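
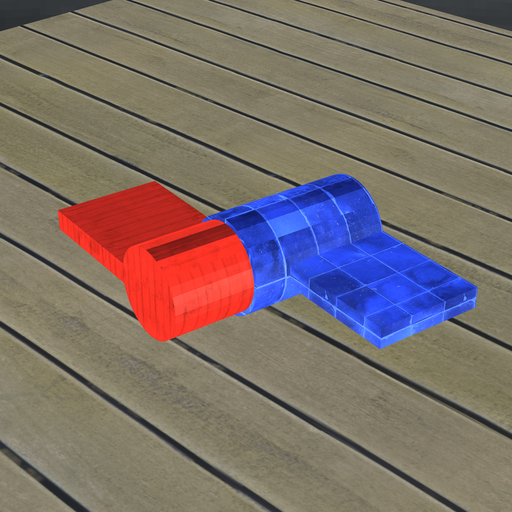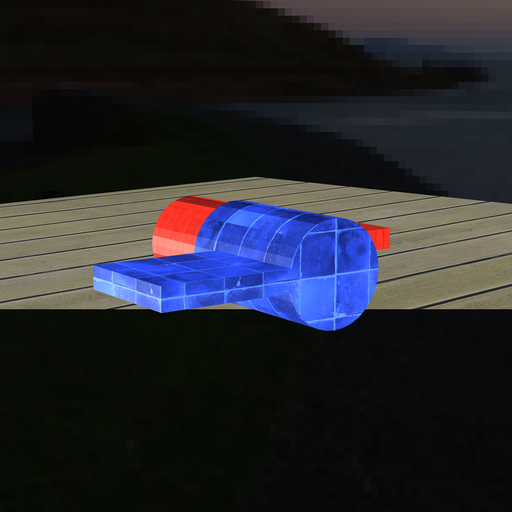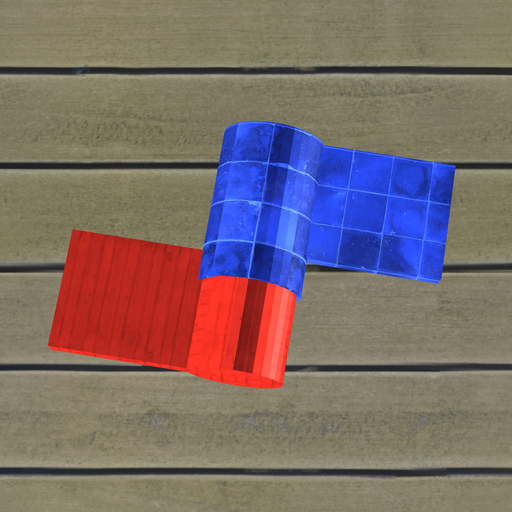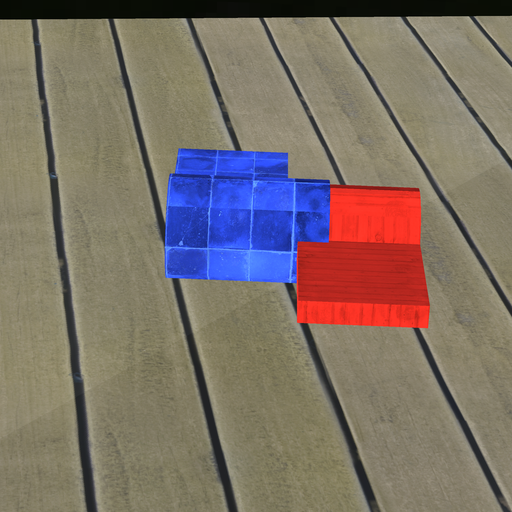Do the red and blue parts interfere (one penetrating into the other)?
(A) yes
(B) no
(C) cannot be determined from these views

(A) yes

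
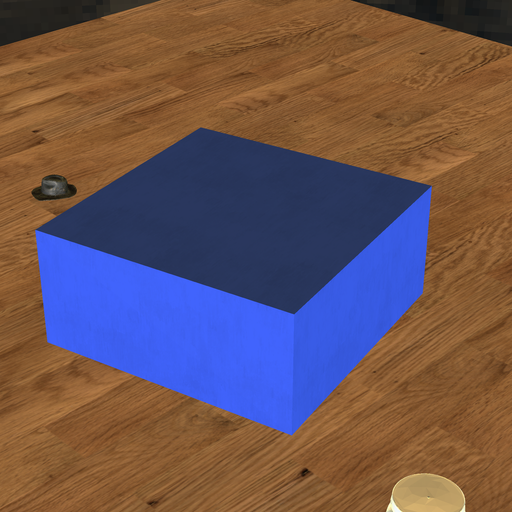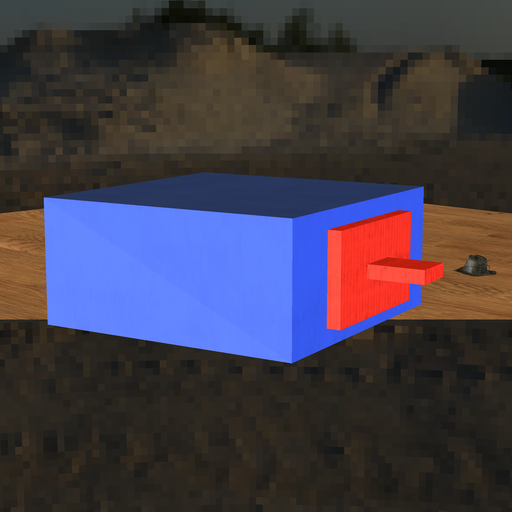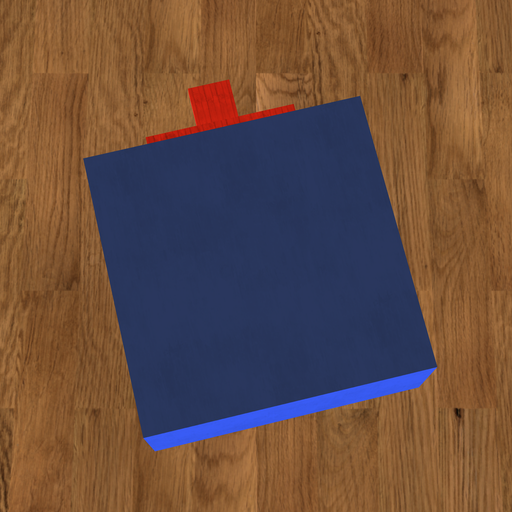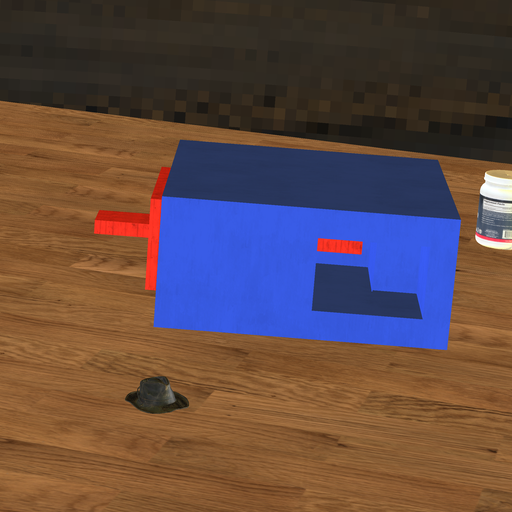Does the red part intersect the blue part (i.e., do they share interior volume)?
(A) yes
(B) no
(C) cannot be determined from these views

(B) no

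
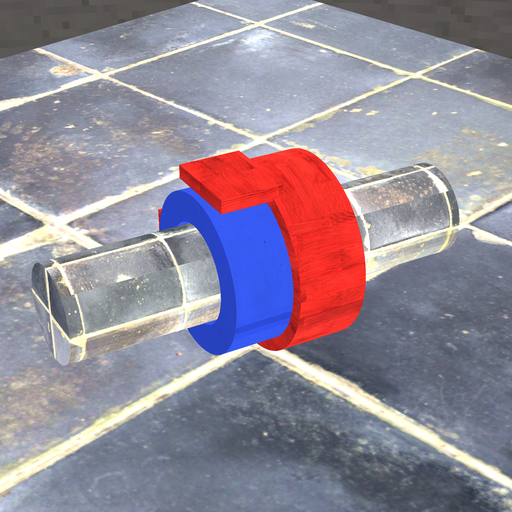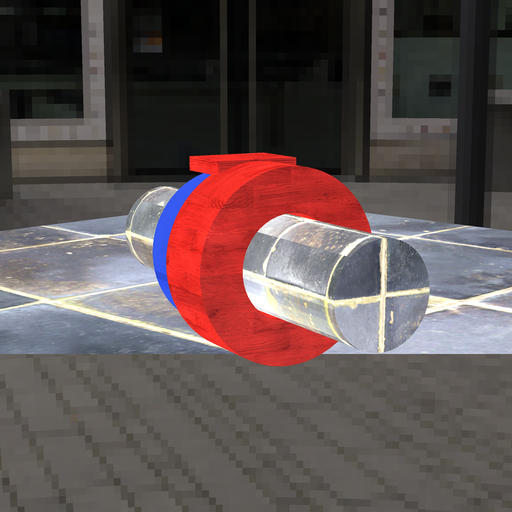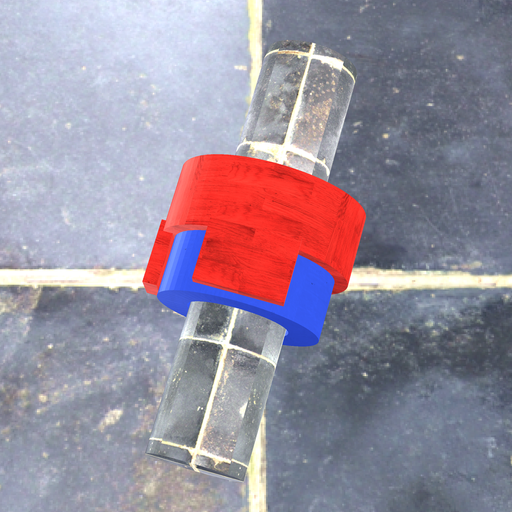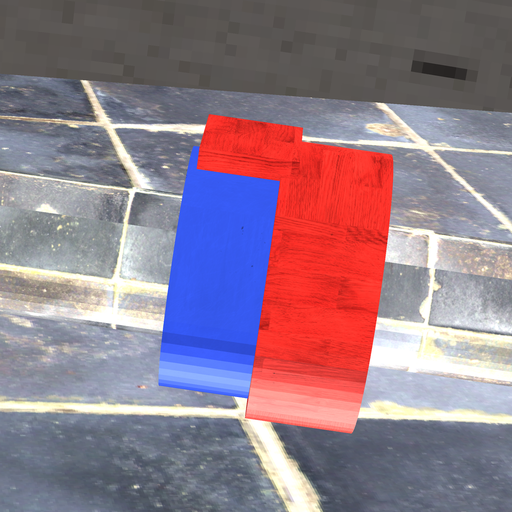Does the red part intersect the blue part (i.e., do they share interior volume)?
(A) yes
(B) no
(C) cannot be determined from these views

(A) yes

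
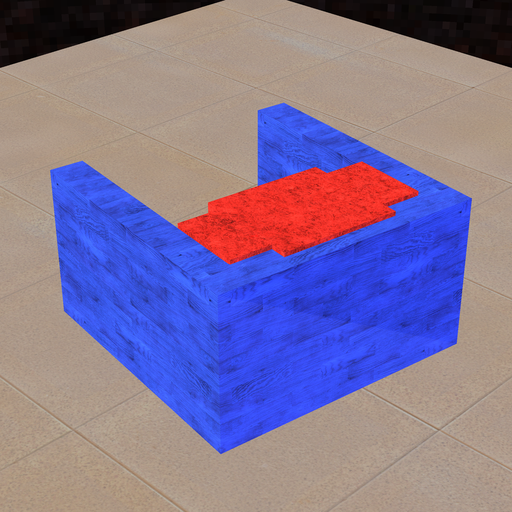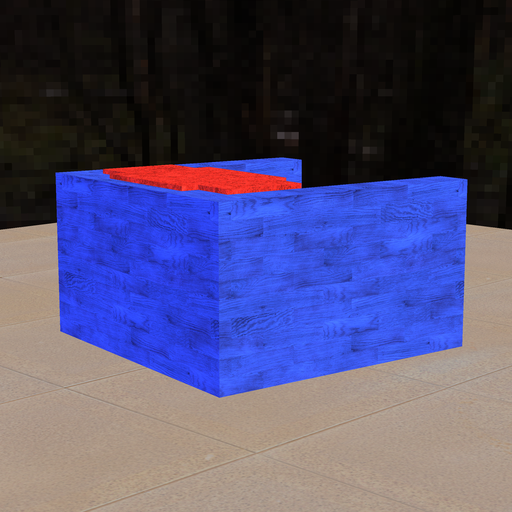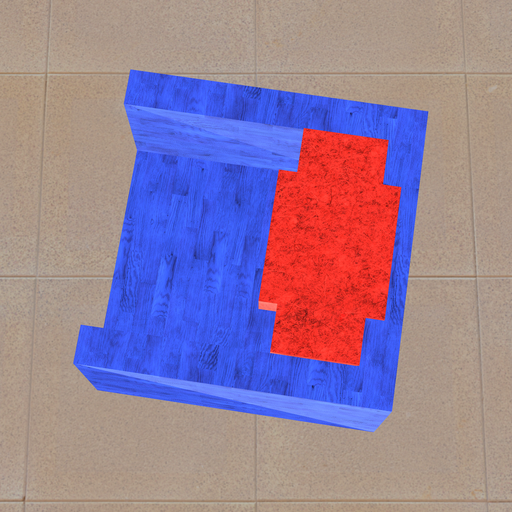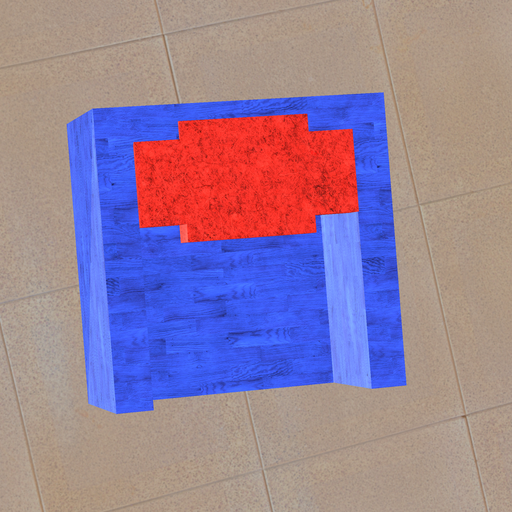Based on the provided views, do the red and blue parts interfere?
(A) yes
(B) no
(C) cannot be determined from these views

(A) yes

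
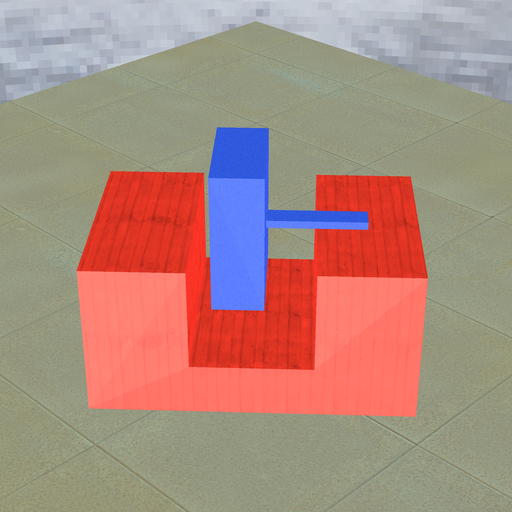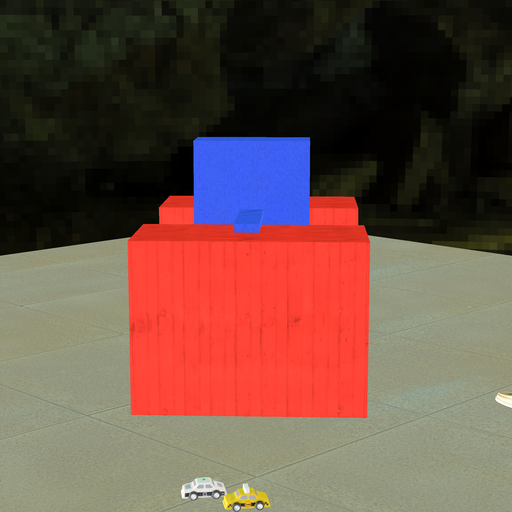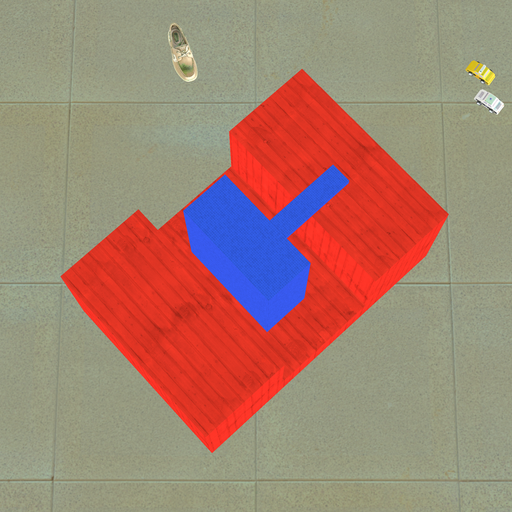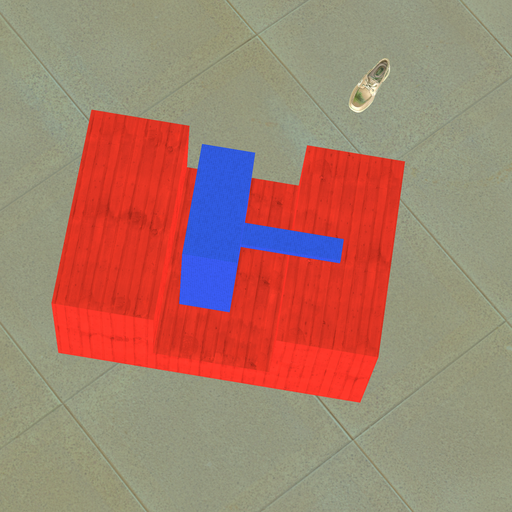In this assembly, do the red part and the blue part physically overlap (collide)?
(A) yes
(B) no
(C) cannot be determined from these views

(B) no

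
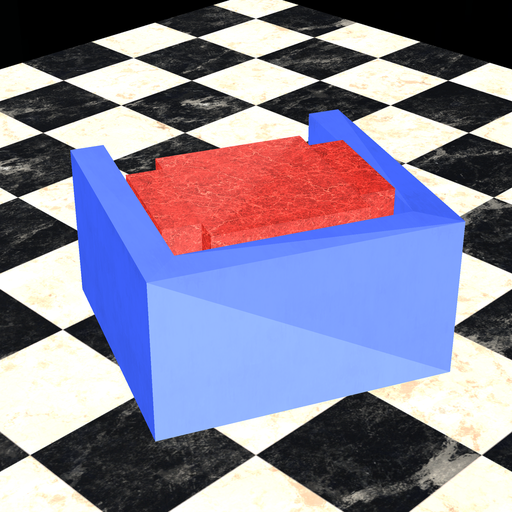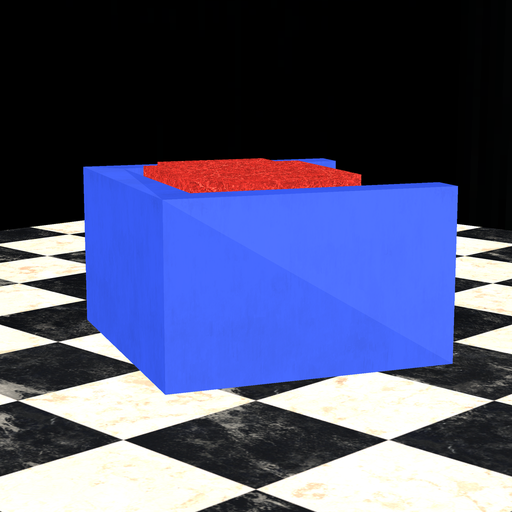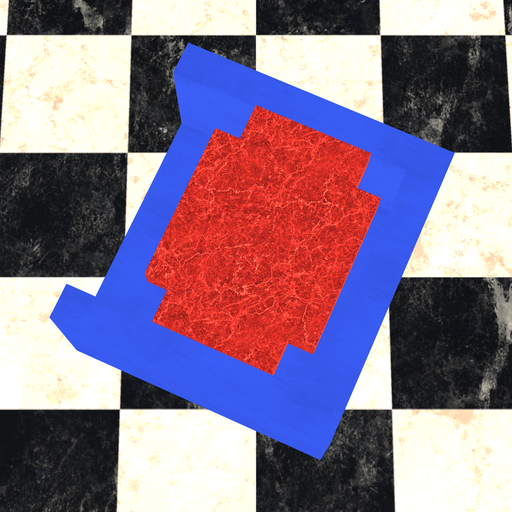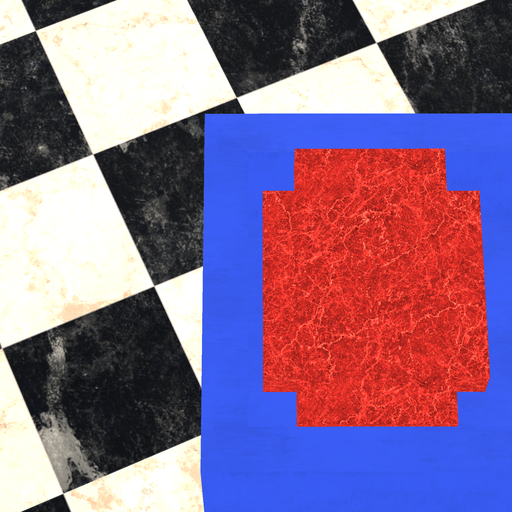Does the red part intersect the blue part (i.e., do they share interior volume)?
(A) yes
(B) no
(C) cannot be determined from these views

(B) no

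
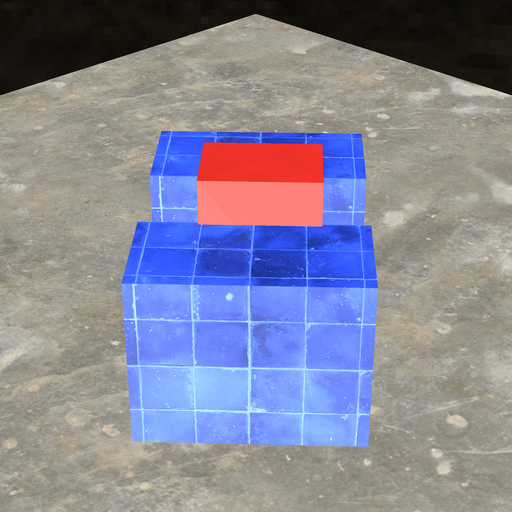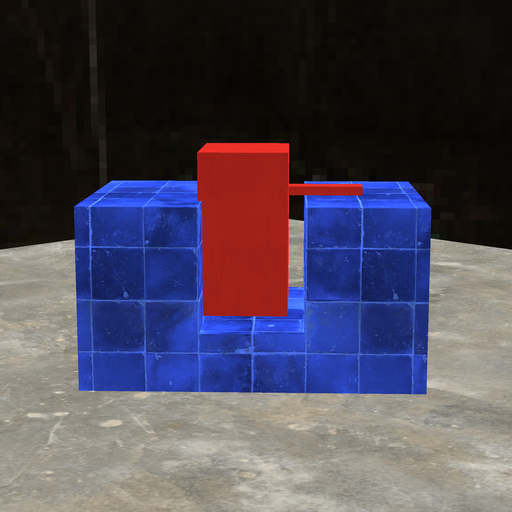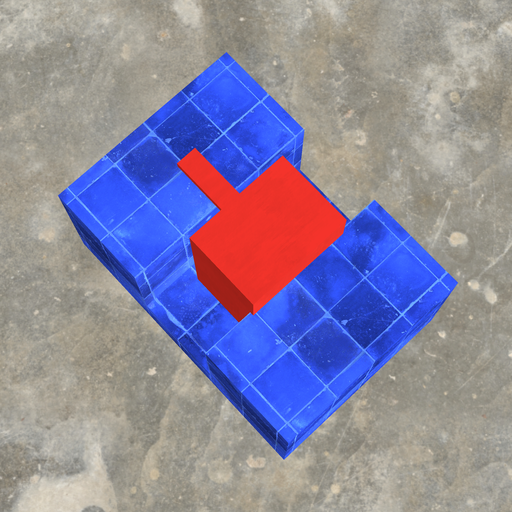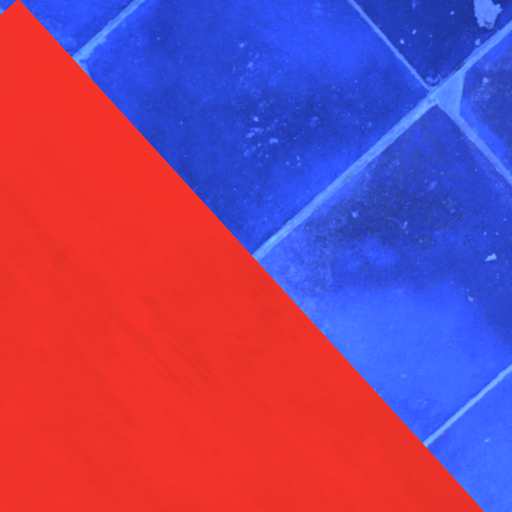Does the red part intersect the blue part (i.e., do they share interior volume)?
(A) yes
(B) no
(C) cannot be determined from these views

(A) yes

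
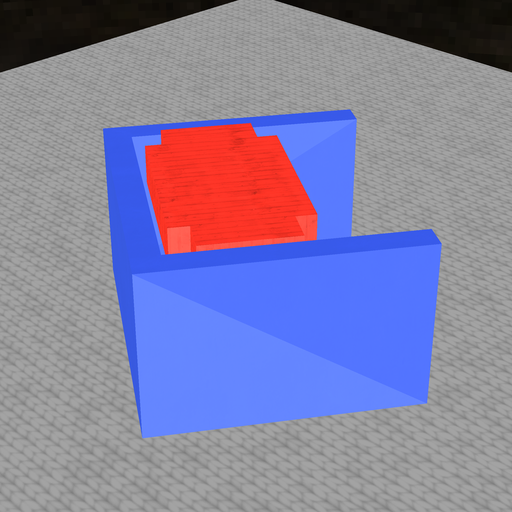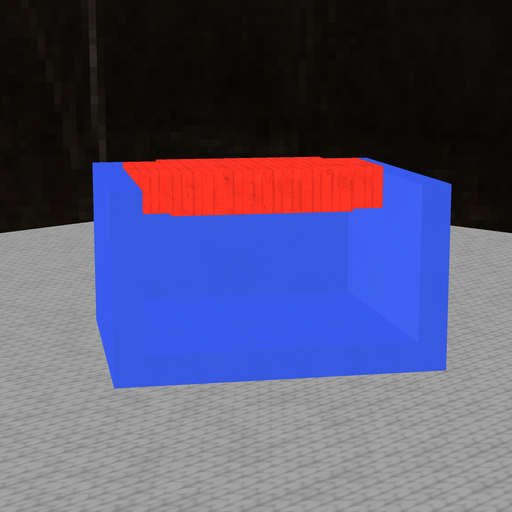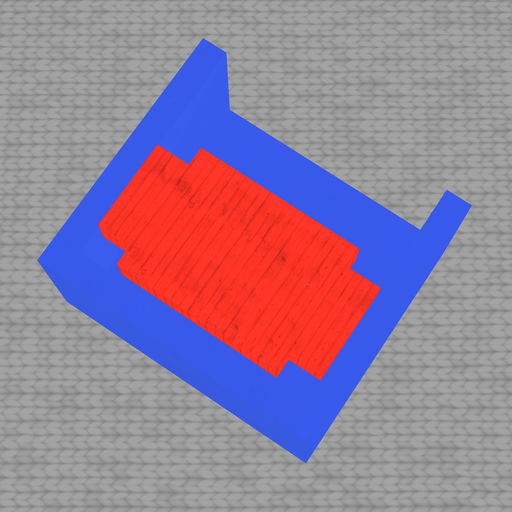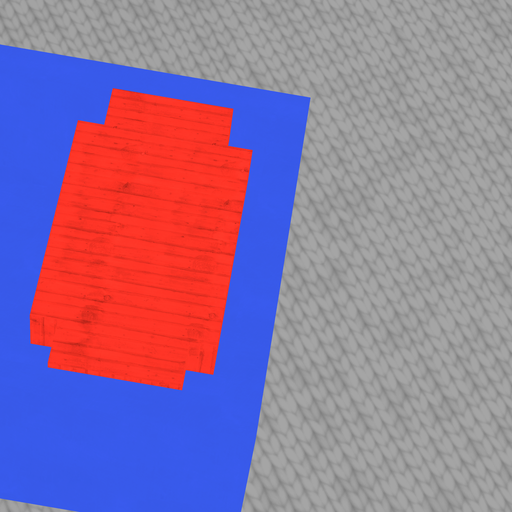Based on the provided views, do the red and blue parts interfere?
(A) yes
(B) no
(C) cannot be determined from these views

(B) no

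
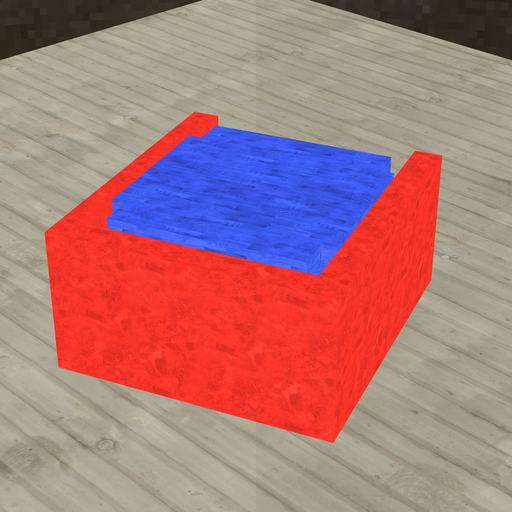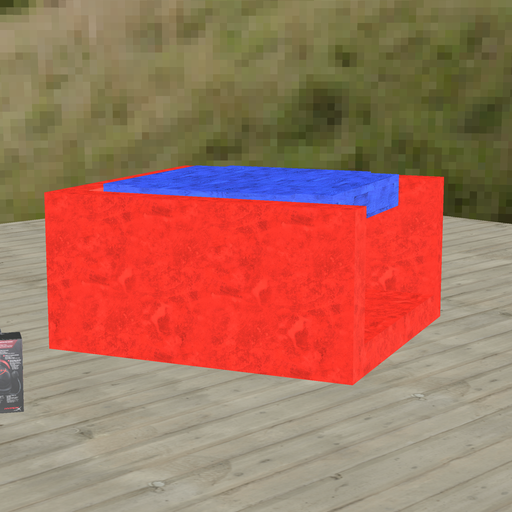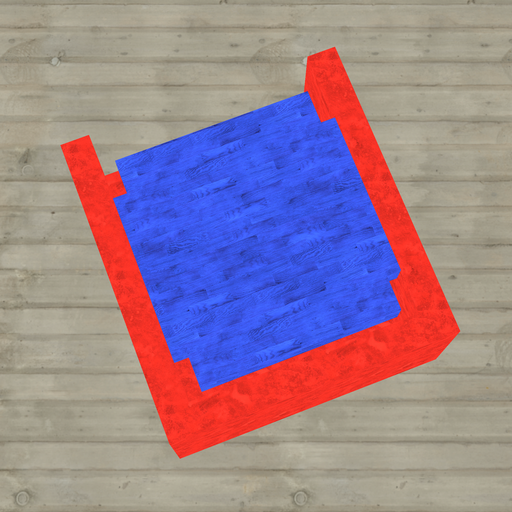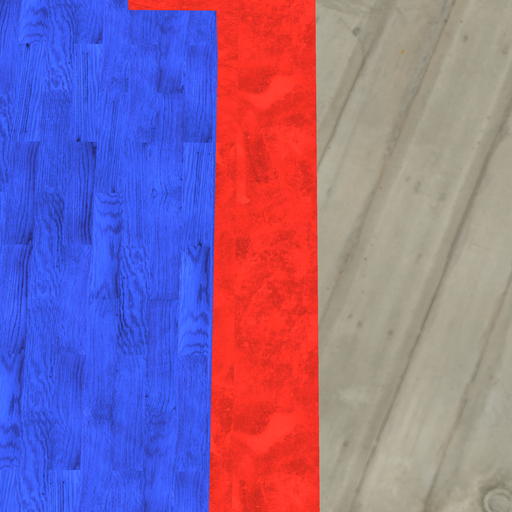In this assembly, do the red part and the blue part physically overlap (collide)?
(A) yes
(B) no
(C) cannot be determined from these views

(B) no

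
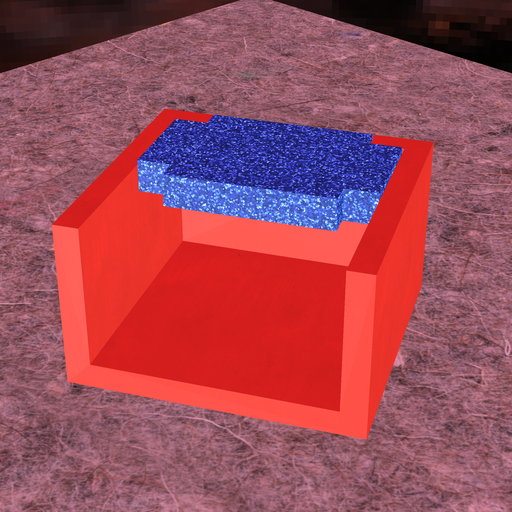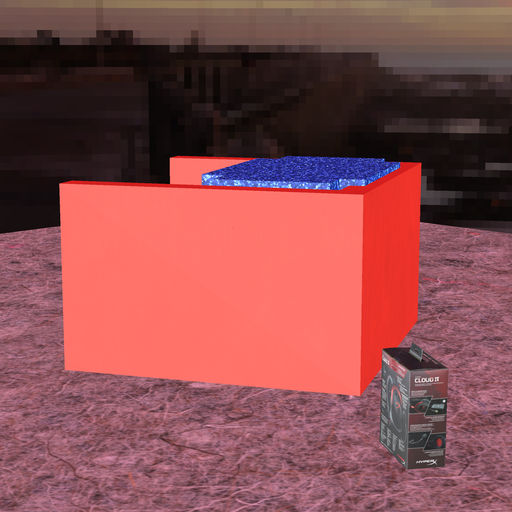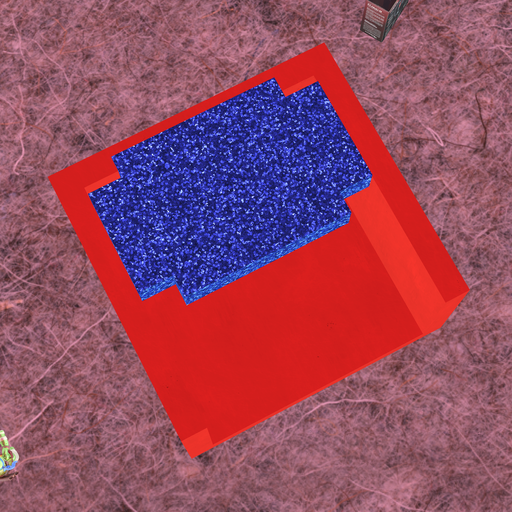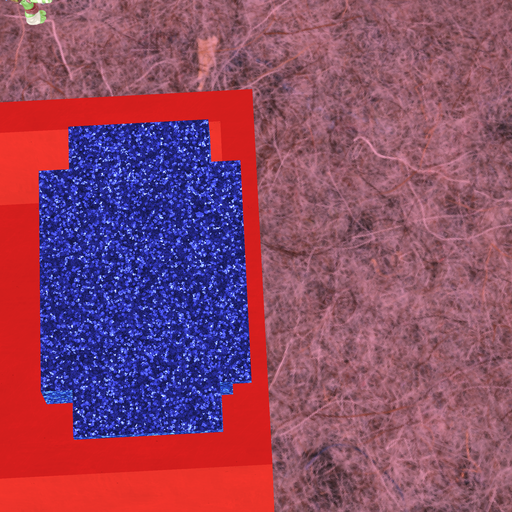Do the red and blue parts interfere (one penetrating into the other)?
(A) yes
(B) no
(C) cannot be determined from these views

(A) yes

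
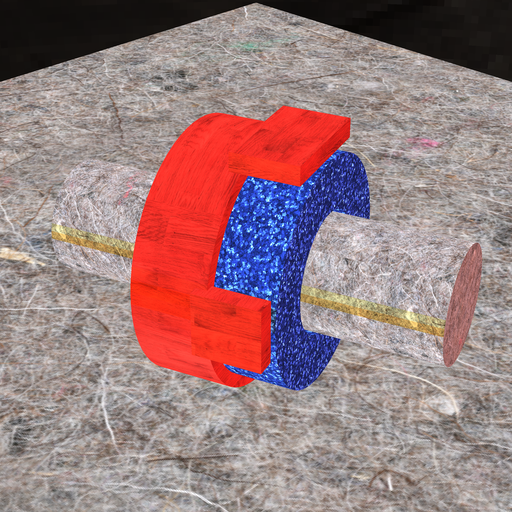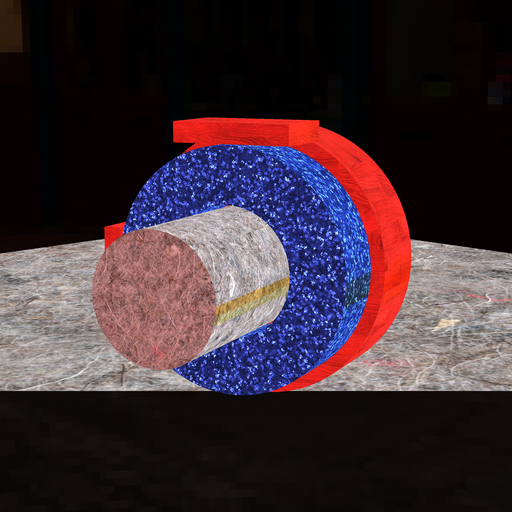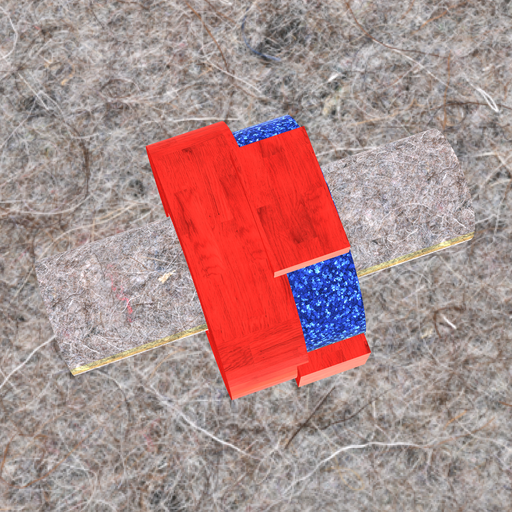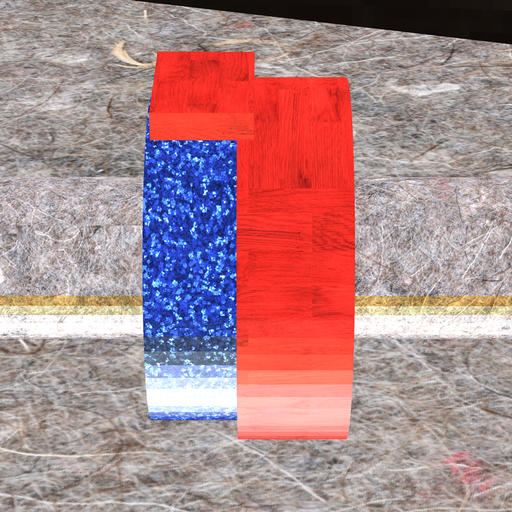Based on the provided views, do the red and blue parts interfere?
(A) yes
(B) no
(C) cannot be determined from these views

(A) yes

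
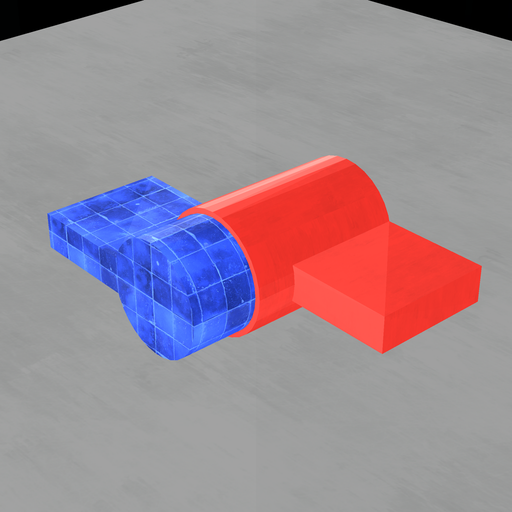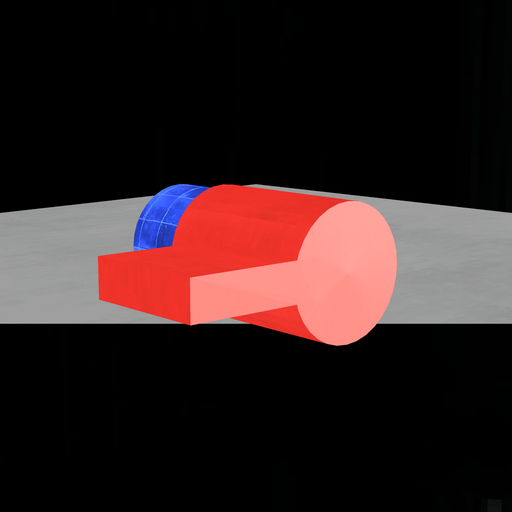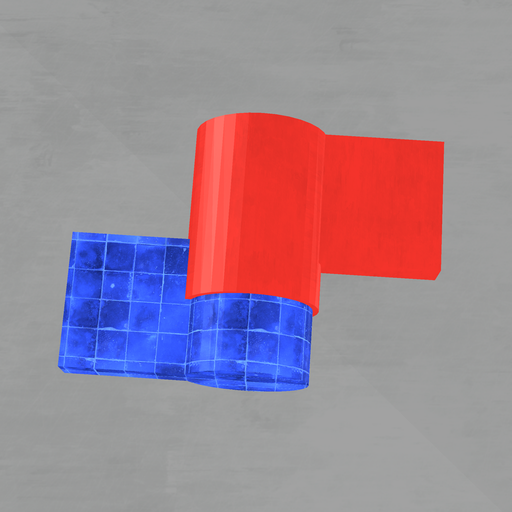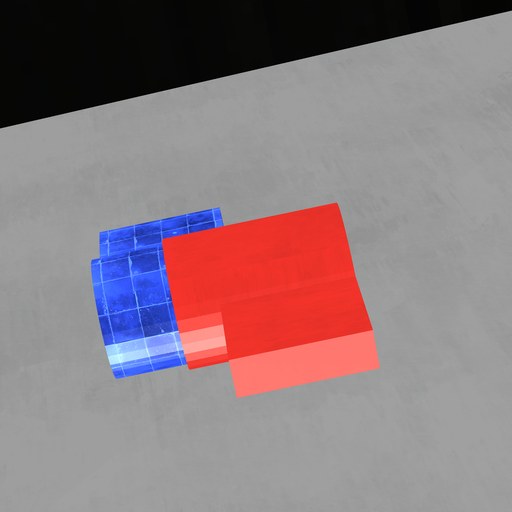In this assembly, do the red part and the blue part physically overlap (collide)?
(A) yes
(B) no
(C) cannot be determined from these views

(A) yes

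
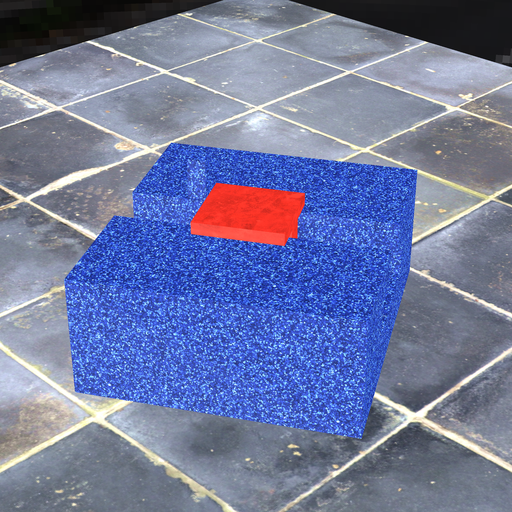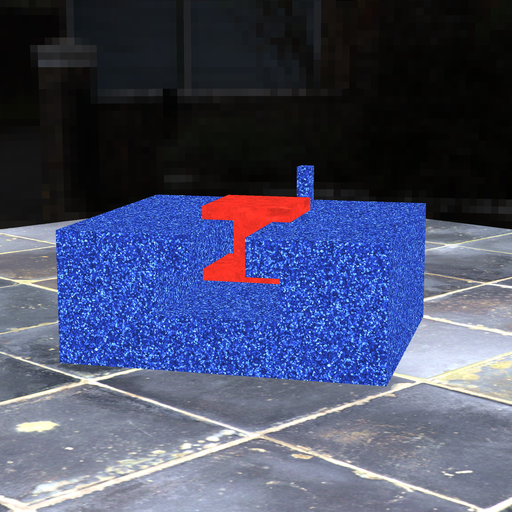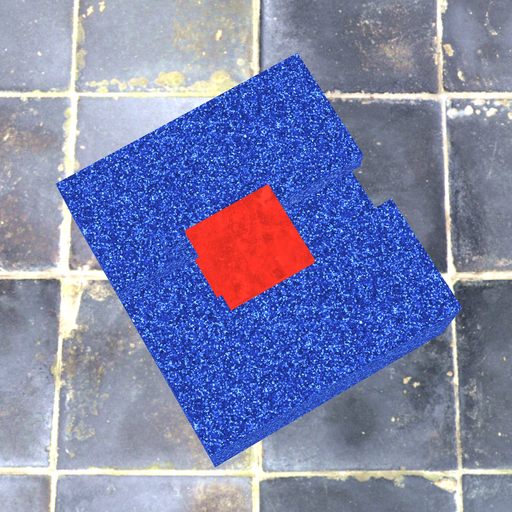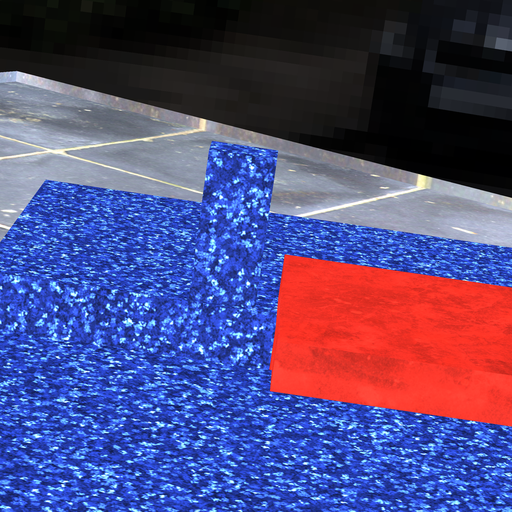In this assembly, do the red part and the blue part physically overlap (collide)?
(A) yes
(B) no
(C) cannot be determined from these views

(B) no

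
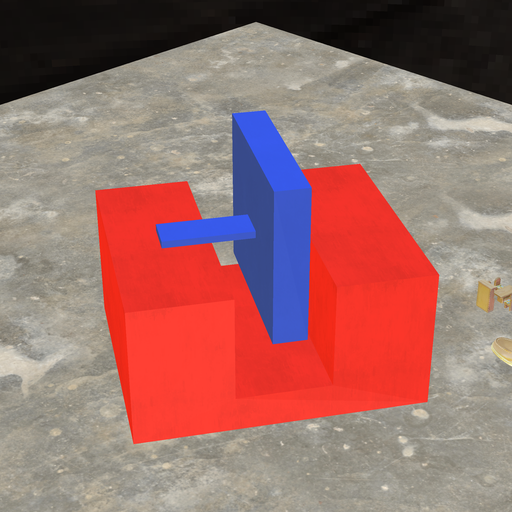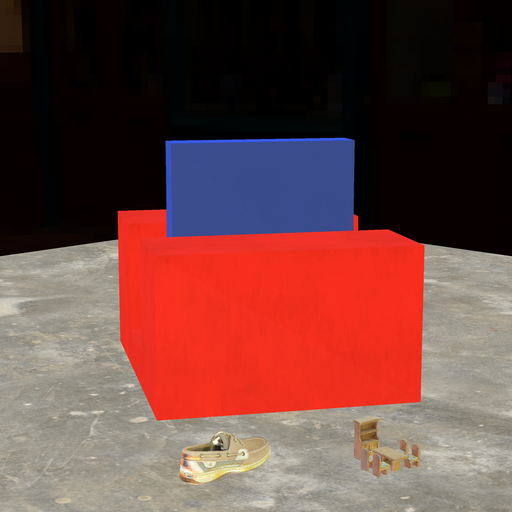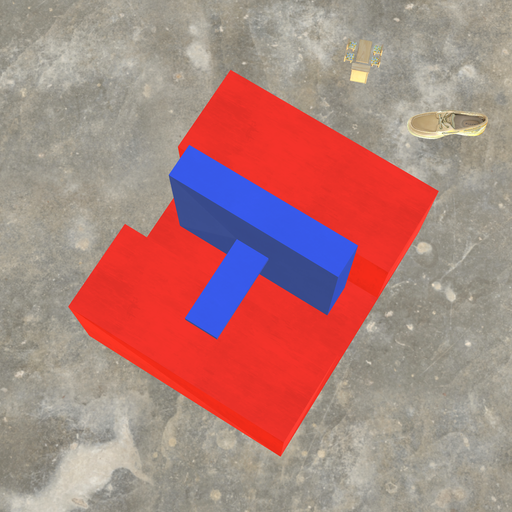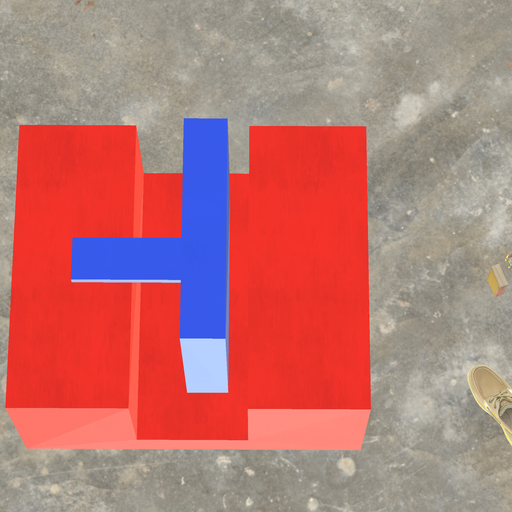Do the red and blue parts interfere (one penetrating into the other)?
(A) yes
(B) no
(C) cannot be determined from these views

(B) no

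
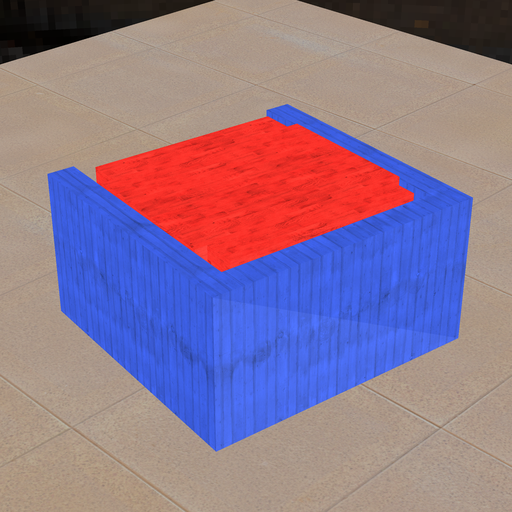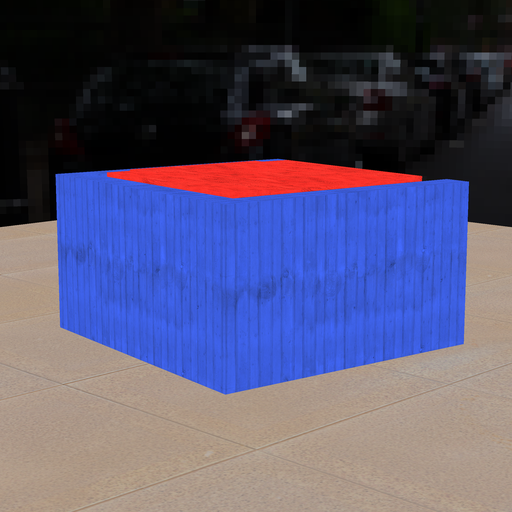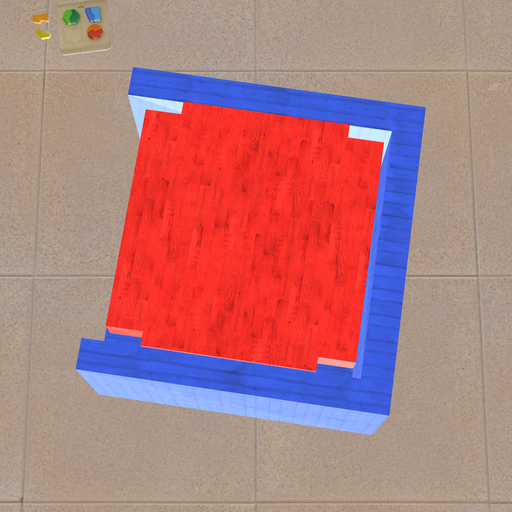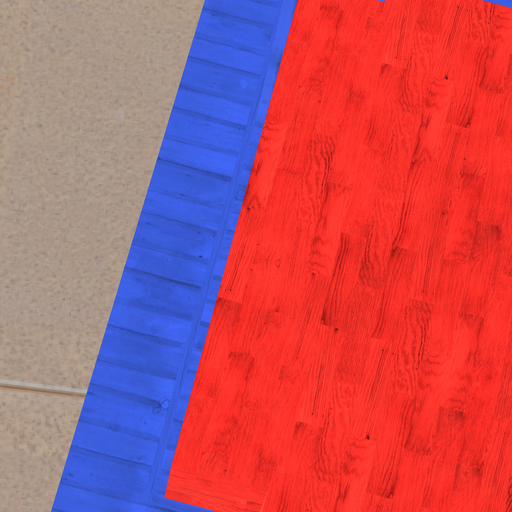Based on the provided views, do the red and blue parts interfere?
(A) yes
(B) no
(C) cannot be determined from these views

(B) no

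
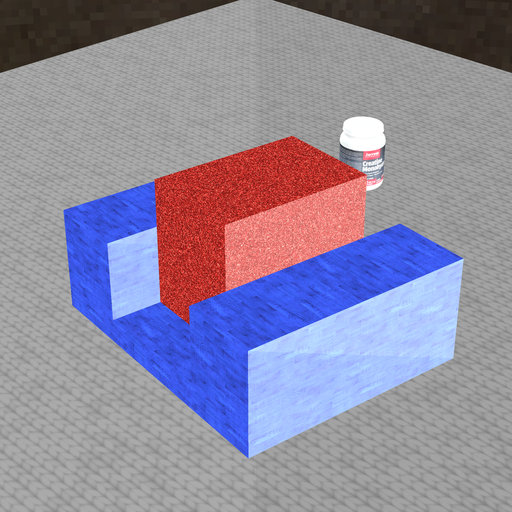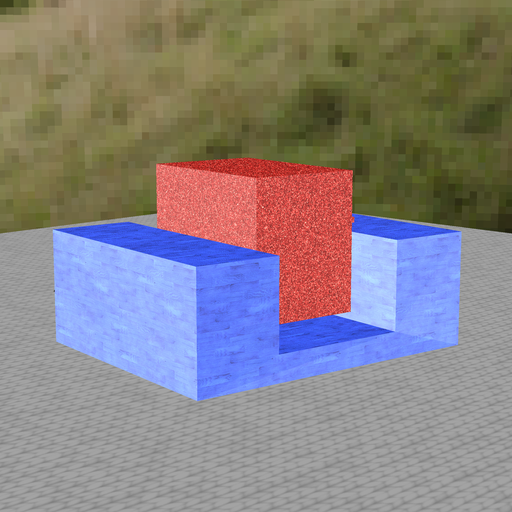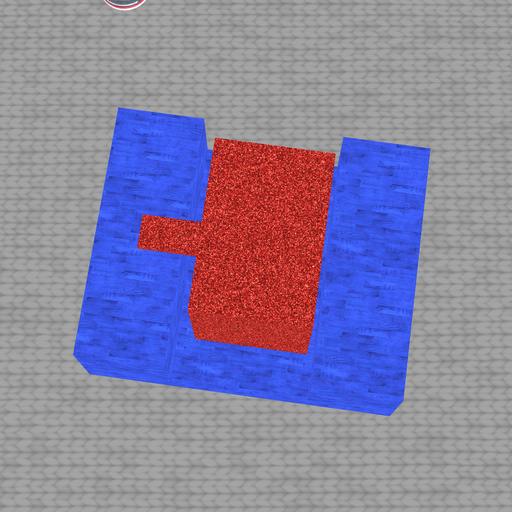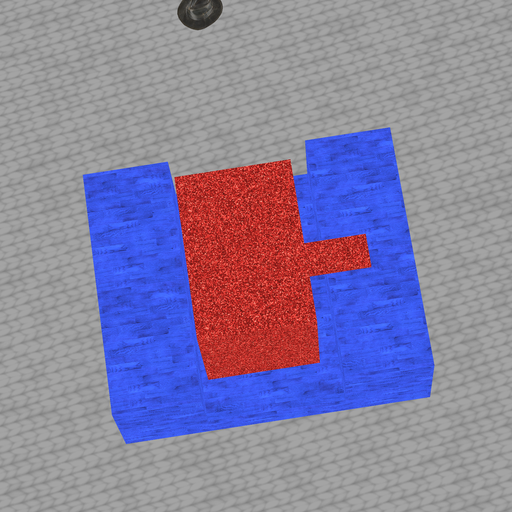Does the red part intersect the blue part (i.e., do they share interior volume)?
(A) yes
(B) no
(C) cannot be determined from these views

(B) no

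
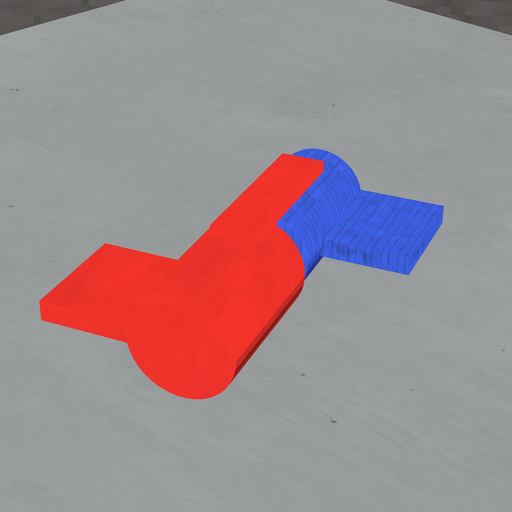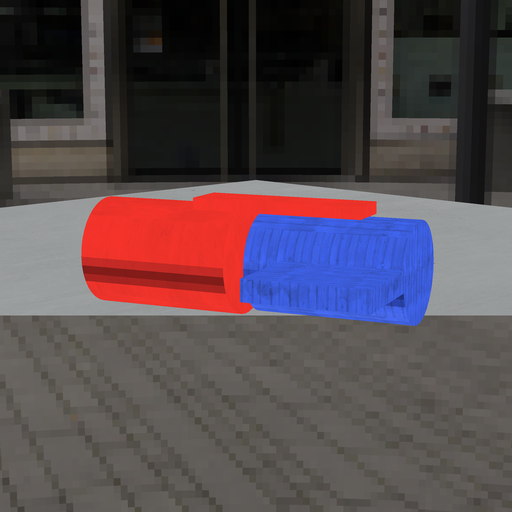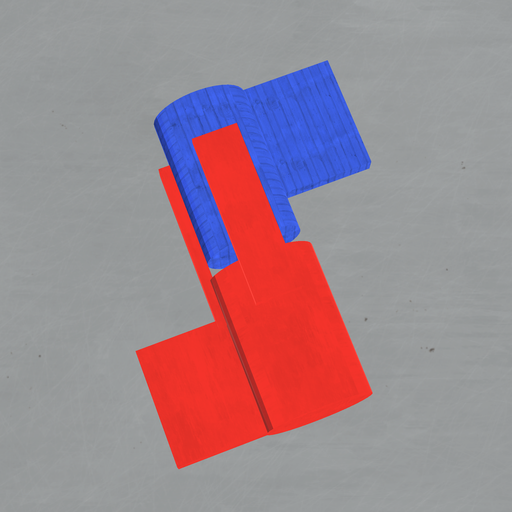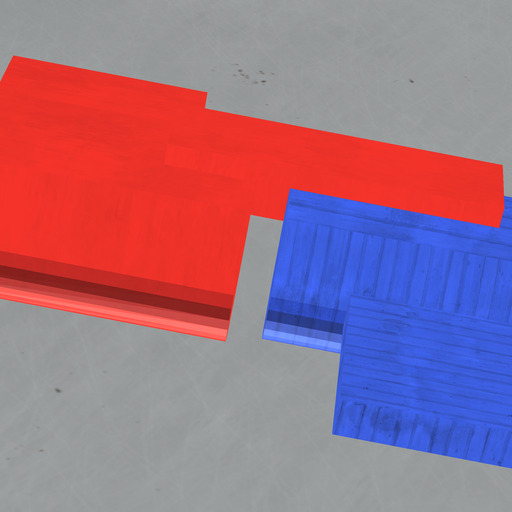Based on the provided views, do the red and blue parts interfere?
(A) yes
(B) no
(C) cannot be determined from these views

(B) no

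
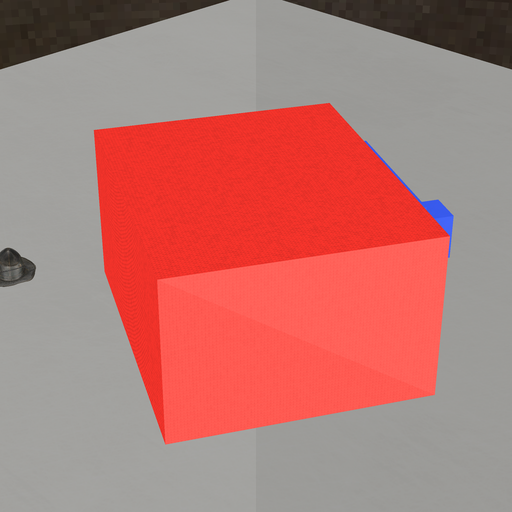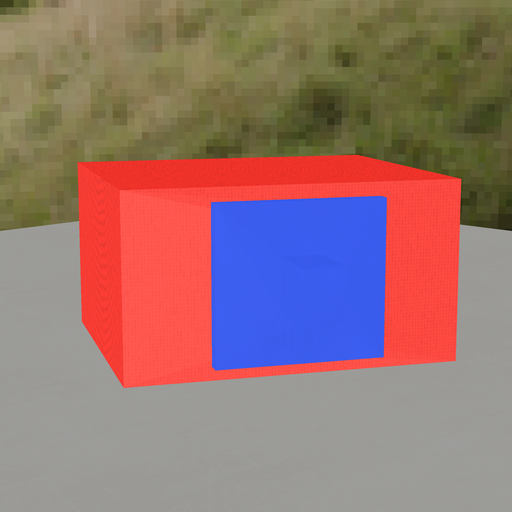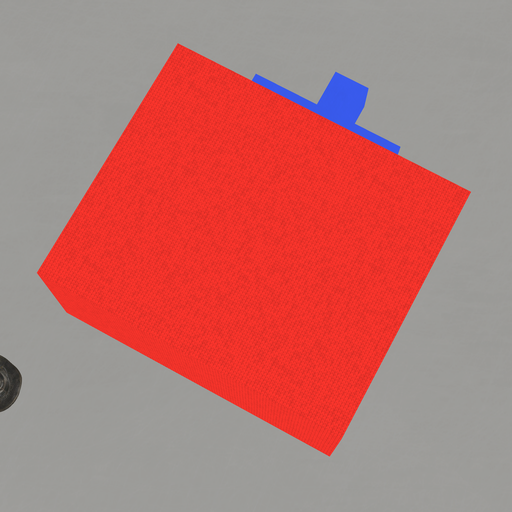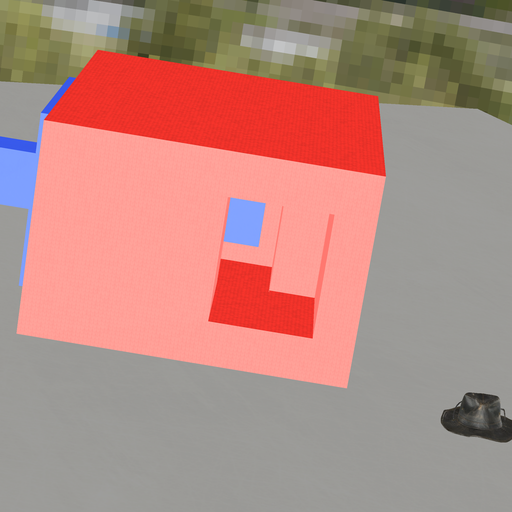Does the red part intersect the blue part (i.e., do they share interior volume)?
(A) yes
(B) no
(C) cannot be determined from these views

(B) no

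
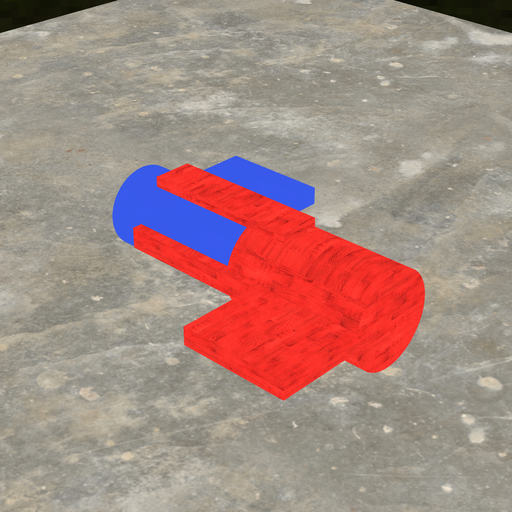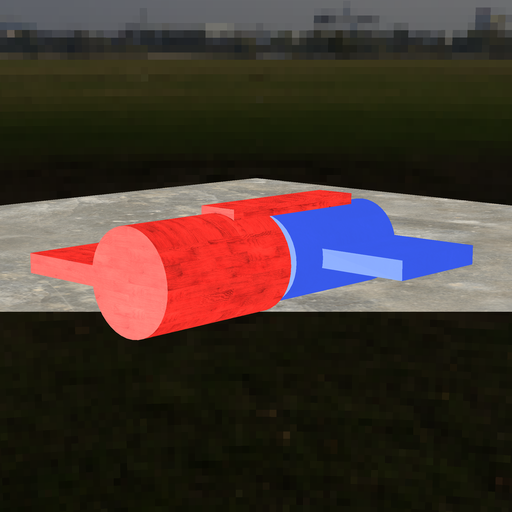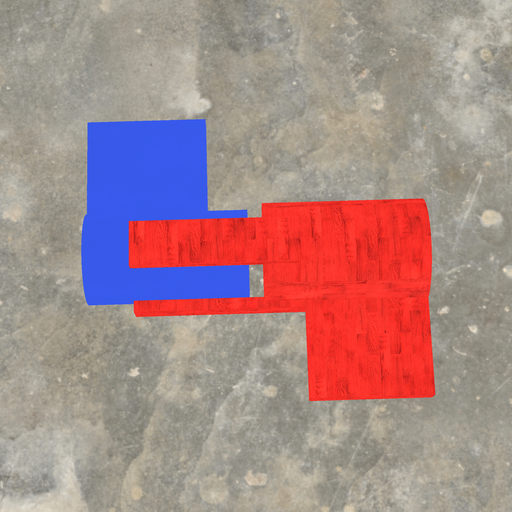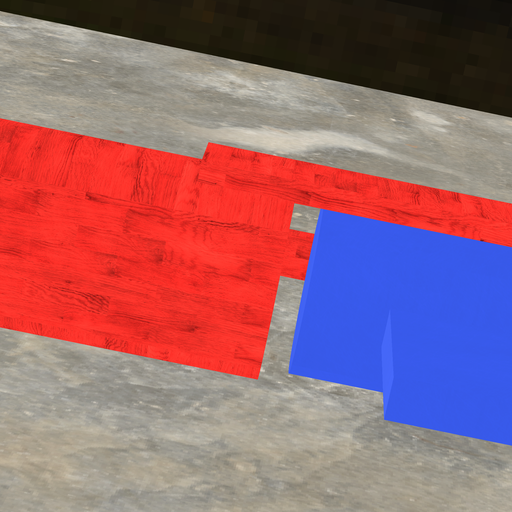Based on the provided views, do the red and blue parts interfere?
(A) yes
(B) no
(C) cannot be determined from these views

(B) no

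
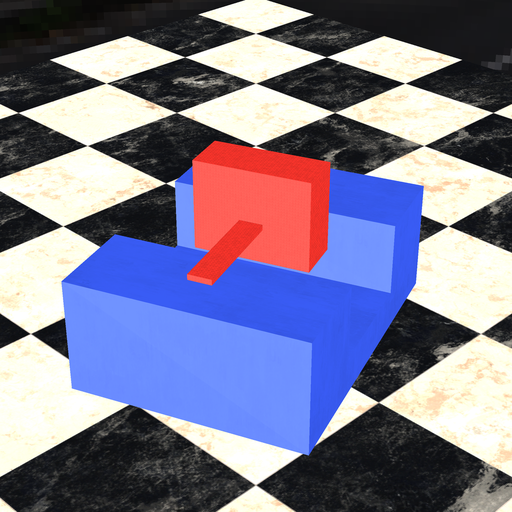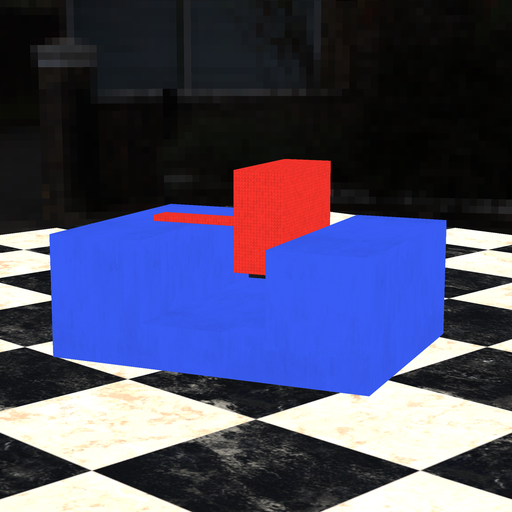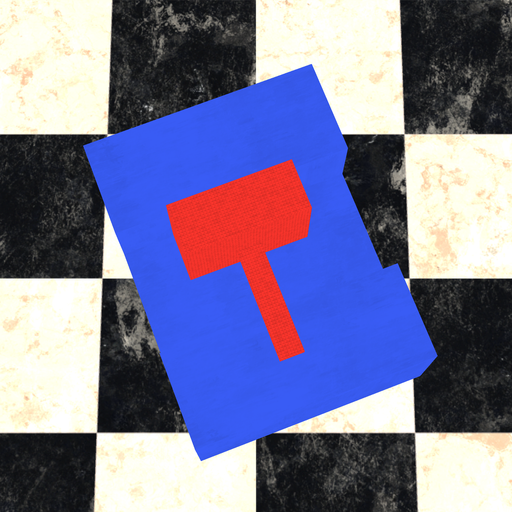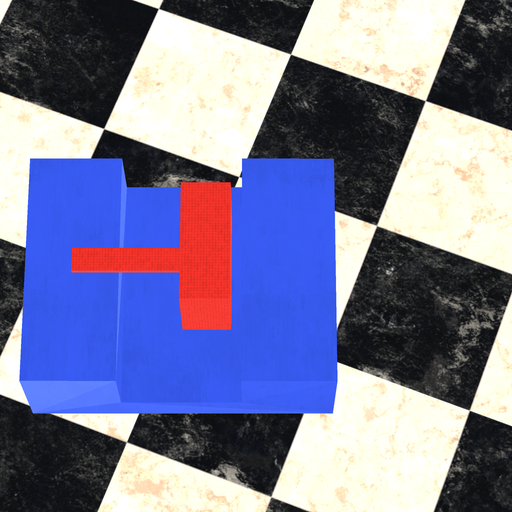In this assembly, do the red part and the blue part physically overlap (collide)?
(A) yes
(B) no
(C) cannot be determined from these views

(B) no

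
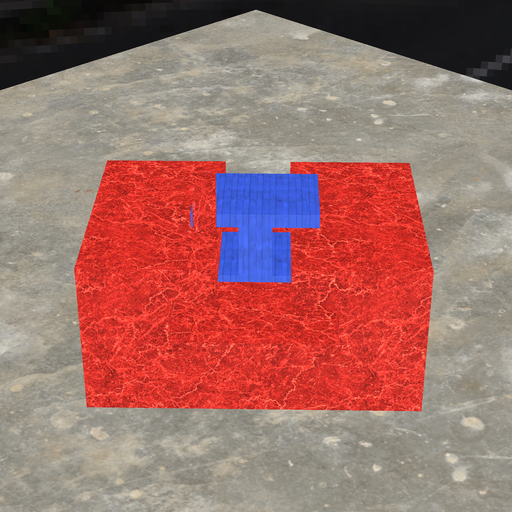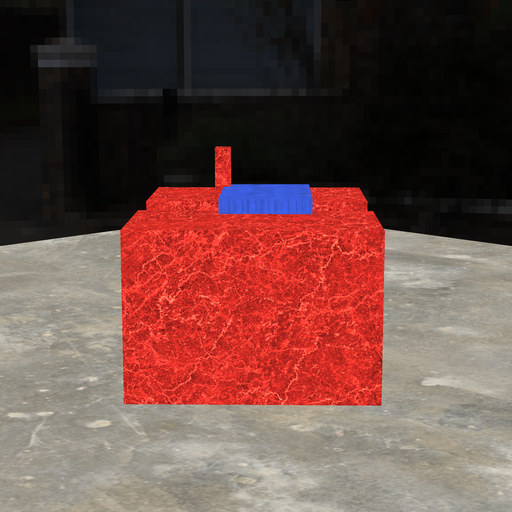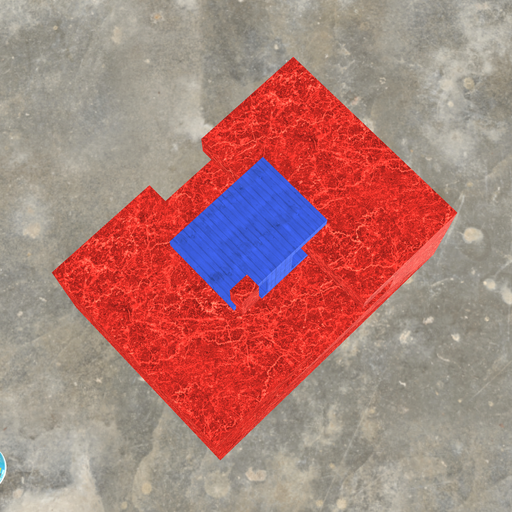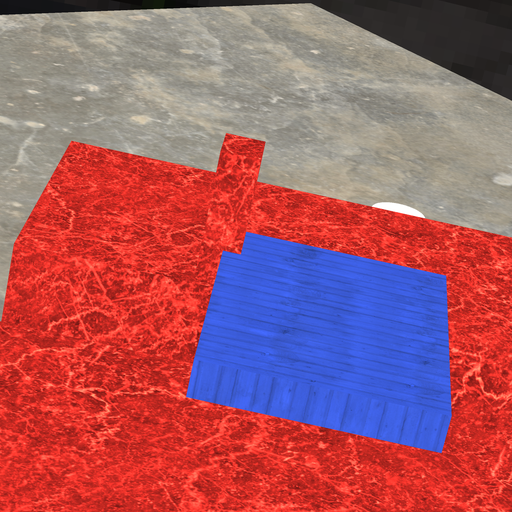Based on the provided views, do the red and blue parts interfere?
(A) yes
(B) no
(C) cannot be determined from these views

(A) yes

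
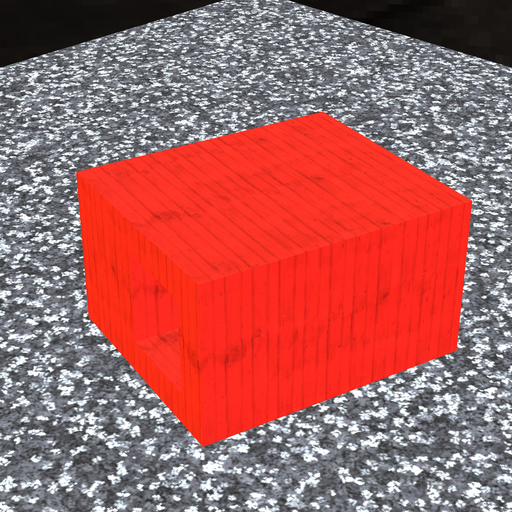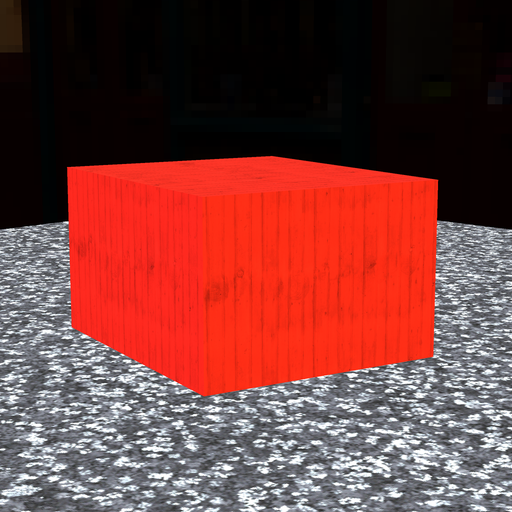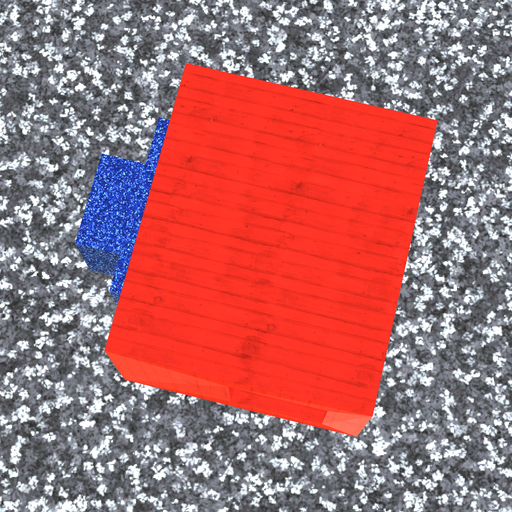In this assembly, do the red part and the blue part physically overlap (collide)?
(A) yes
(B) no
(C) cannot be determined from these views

(C) cannot be determined from these views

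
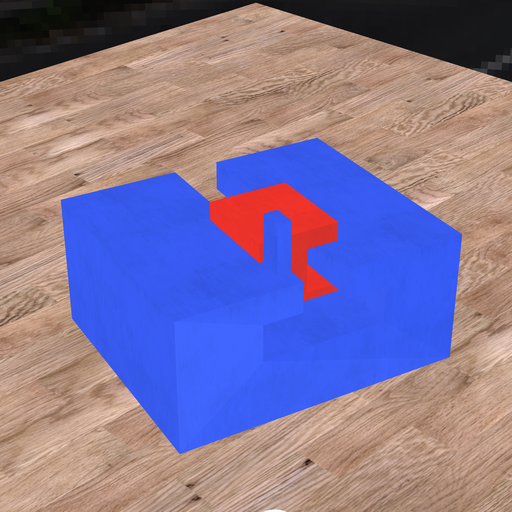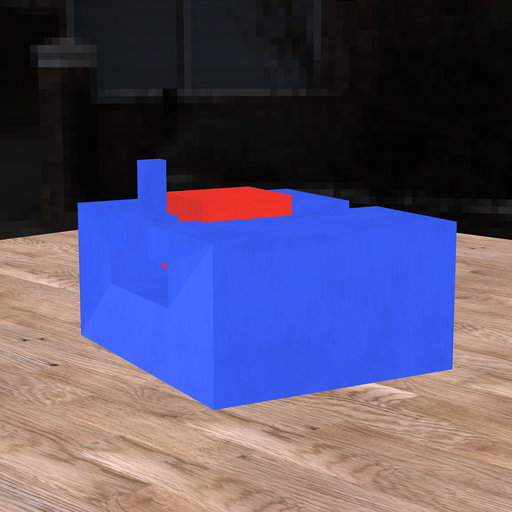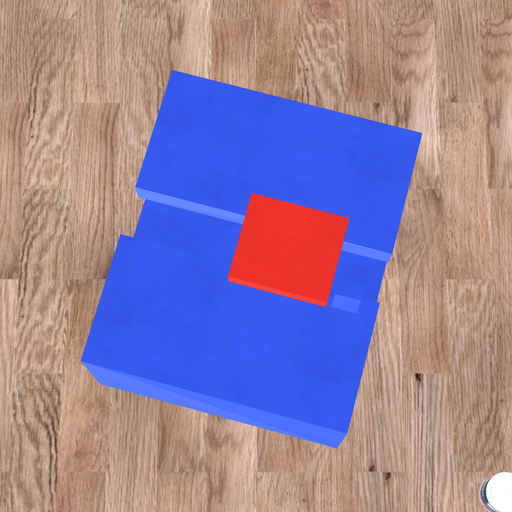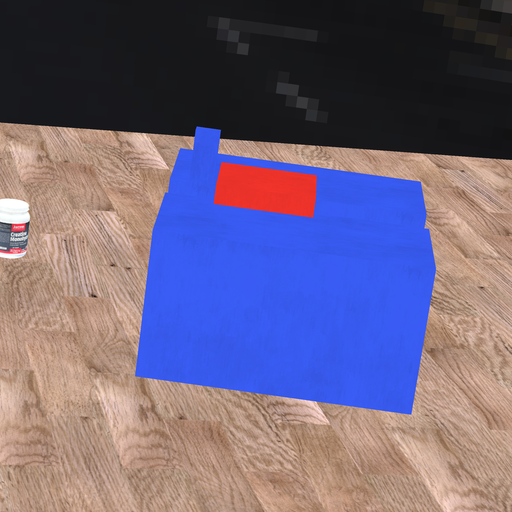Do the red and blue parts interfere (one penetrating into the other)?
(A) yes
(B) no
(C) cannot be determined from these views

(B) no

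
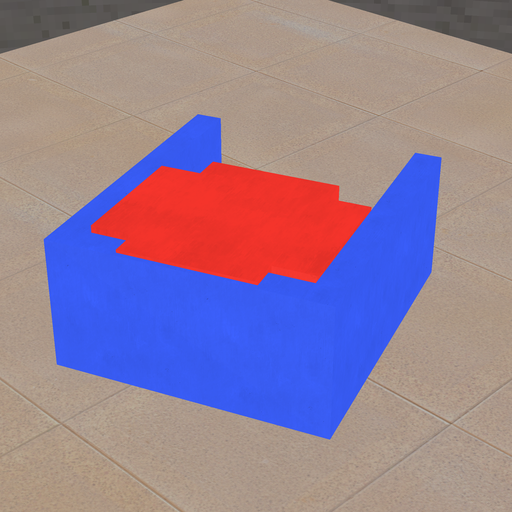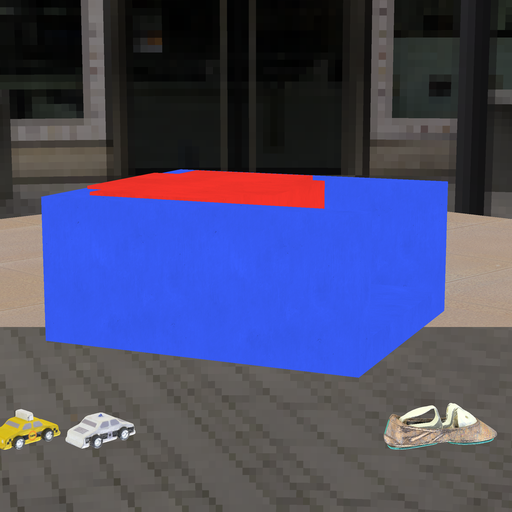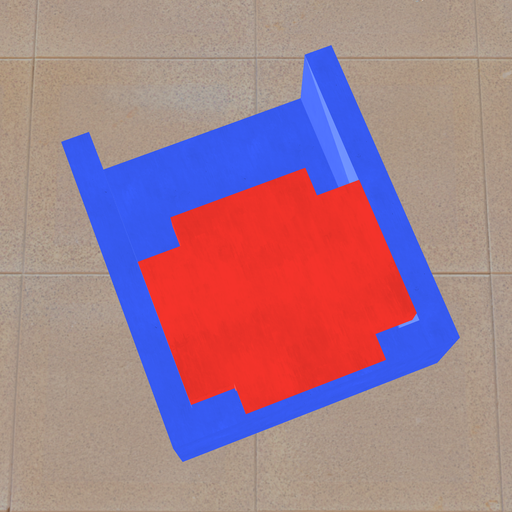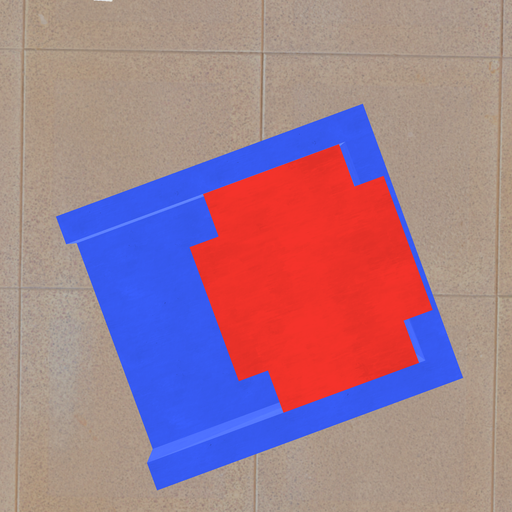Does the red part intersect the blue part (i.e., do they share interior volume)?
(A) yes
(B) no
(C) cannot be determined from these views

(A) yes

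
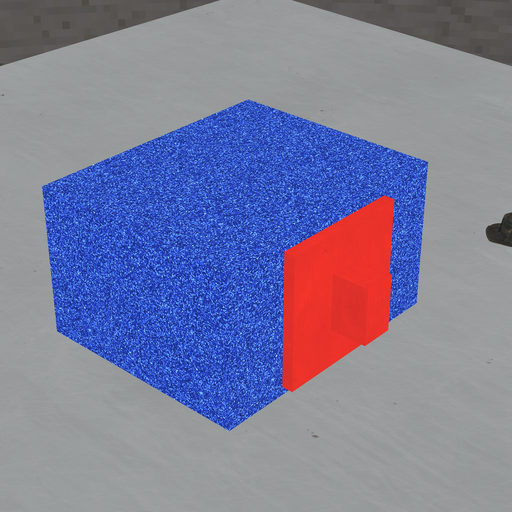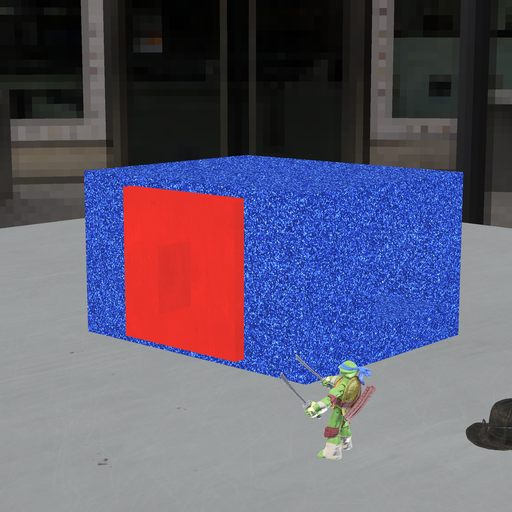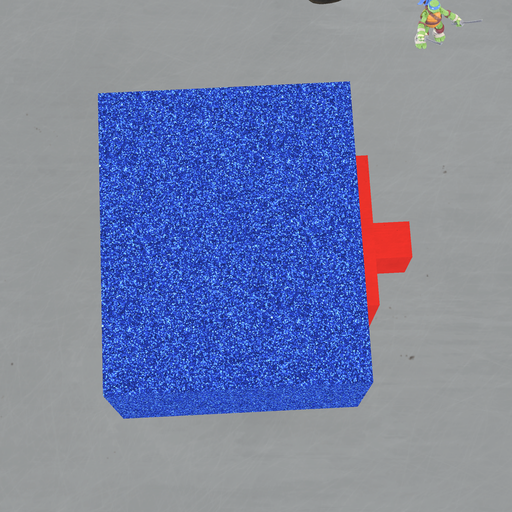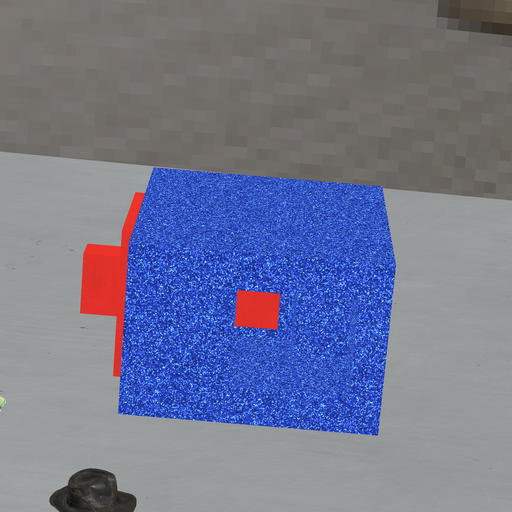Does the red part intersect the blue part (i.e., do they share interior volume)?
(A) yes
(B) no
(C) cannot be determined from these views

(B) no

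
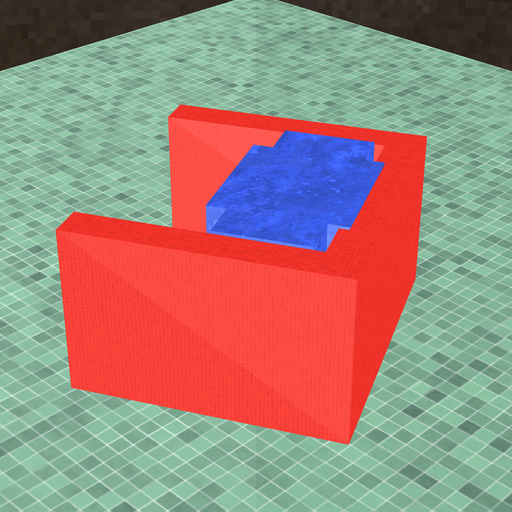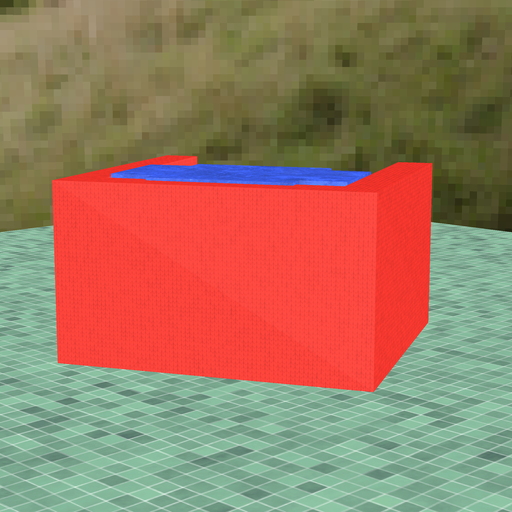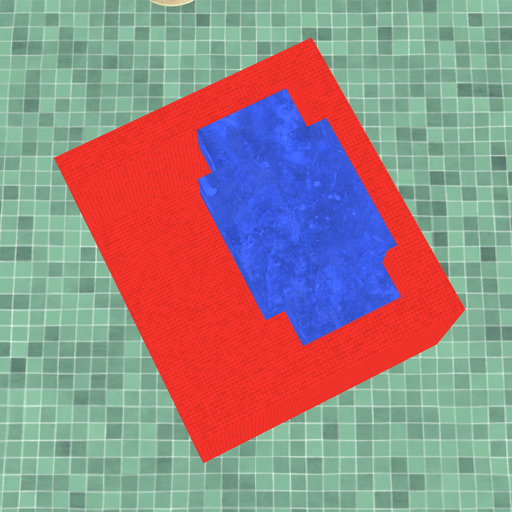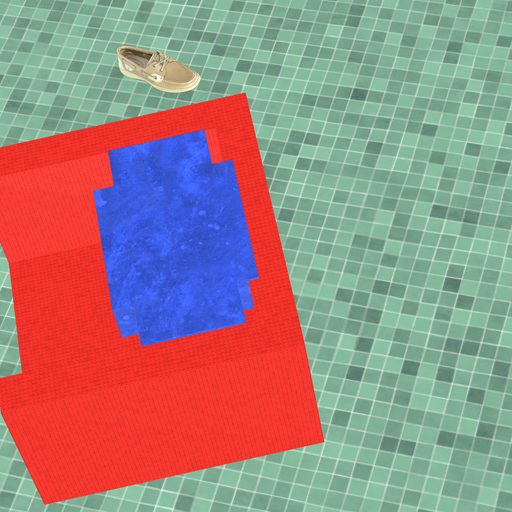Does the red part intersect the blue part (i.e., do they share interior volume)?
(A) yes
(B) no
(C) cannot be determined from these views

(A) yes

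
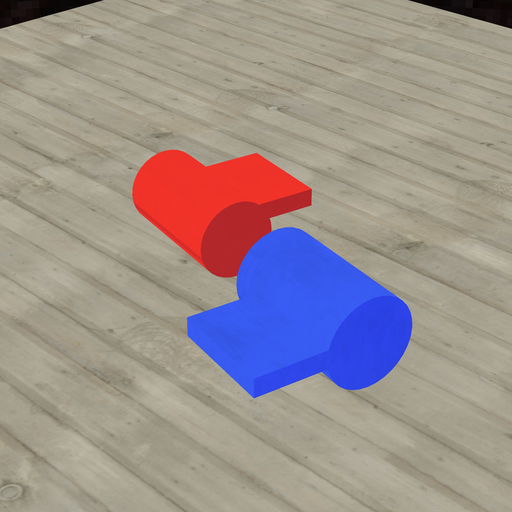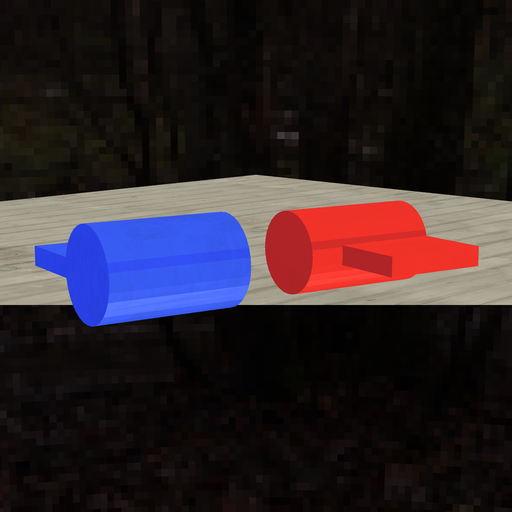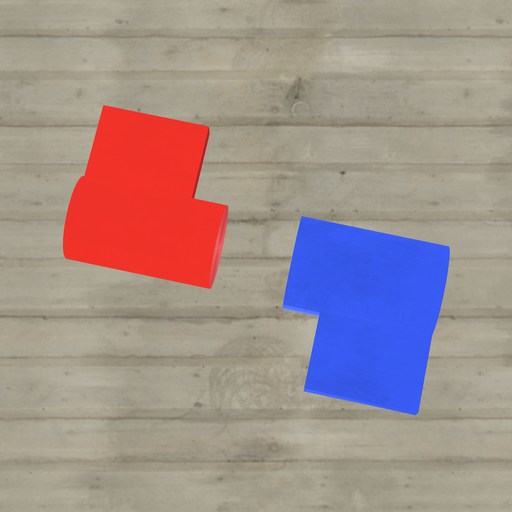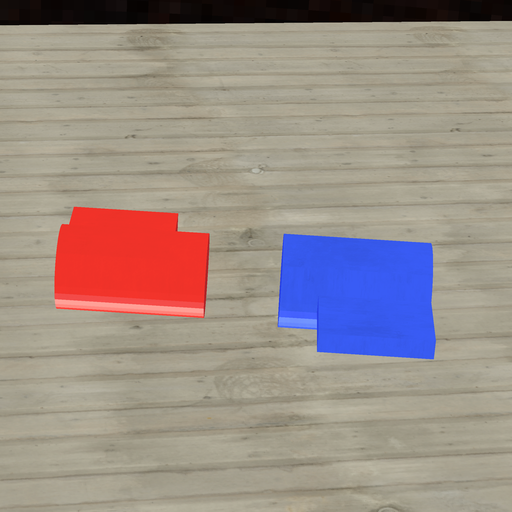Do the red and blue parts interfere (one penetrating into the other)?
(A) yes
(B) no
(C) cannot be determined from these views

(B) no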